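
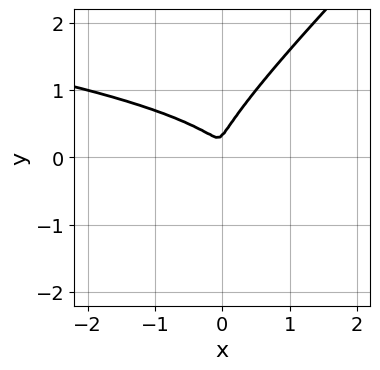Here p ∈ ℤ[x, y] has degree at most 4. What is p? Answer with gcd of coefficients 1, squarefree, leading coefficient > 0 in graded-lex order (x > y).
3*x*y^2 - 3*y^3 + 2*x^2 + y^2

First, the degree is 3 — no degree-2 curve has this shape.
Finally, matching integer coefficients to the picture gives p.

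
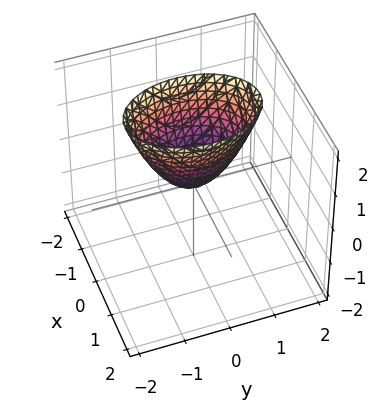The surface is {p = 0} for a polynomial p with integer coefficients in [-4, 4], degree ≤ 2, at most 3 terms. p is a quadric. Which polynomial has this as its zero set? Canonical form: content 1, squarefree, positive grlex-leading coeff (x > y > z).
1. The degree is 2 — a single bowl opening along one axis; a quadric.
2. Symmetries: the y ↦ −y reflection is a symmetry, so y appears only in even powers; the x ↦ −x reflection is a symmetry, so x appears only in even powers.
3. Checking where it meets the axes: one y-axis crossing is at y = 0; it meets the x-axis at x = 0 (among the integer gridlines).
4. Together with the visible shape, these determine p as stated.

2*x^2 + y^2 - z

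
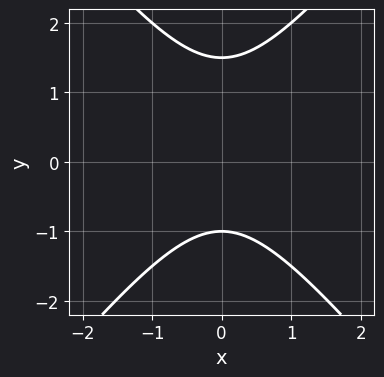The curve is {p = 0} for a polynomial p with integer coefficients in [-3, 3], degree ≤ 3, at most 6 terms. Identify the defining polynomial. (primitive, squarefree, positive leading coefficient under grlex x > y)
3*x^2 - 2*y^2 + y + 3

Degree: no degree-1 curve has this shape, so deg p = 2.
Symmetries: mirror symmetry x ↦ −x ⇒ only even powers of x.
From the visible intercepts: the curve avoids every integer x-axis point in the box; it crosses the y-axis at the gridline y = -1.
Assembling these constraints gives the stated polynomial.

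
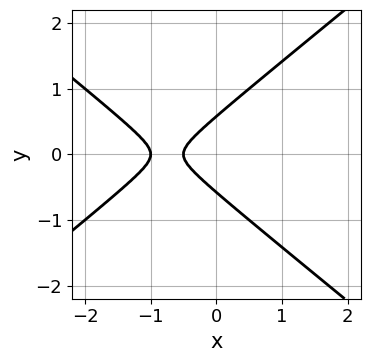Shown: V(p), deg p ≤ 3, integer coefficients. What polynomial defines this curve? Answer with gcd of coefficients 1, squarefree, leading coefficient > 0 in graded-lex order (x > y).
The degree is 2 — a generic line meets the curve in up to 2 points.
Symmetries: the y ↦ −y reflection is a symmetry, so y appears only in even powers.
From the axis intercepts and sections: it meets the x-axis at x = -1 (among the integer gridlines).
The integer polynomial consistent with all of this is the stated p.

2*x^2 - 3*y^2 + 3*x + 1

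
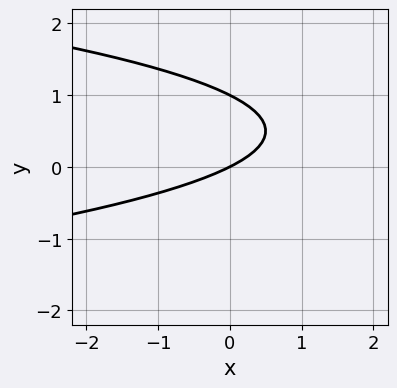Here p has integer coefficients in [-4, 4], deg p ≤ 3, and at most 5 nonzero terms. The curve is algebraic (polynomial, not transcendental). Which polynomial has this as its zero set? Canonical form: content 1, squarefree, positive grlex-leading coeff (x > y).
First, degree: no degree-1 curve has this shape, so deg p = 2.
Then, against the integer gridlines: among the integer gridlines, it crosses the y-axis at y ∈ {0, 1}; it crosses the x-axis at the gridline x = 0.
Finally, these observations pin down the coefficients.

2*y^2 + x - 2*y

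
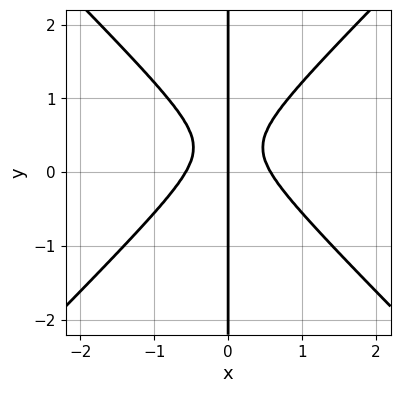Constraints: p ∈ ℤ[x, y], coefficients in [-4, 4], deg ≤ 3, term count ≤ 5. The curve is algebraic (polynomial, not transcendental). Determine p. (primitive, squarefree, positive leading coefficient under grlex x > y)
1. The degree is 3 — no degree-2 curve has this shape.
2. Reading off the gridlines: one x-axis crossing is at x = 0; every point of the y-axis in the box is on the curve.
3. Assembling these constraints gives the stated polynomial.

3*x^3 - 3*x*y^2 + 2*x*y - x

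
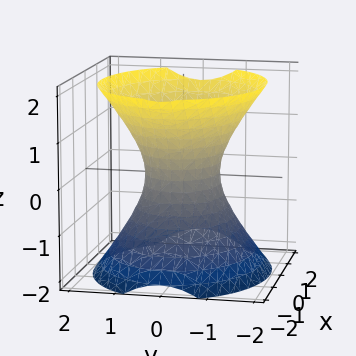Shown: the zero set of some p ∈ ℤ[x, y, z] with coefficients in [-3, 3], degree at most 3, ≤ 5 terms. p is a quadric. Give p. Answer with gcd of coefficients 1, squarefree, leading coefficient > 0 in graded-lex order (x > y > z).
2*x^2 + 3*y^2 - 2*z^2 - 2

First, deg p = 2. One connected sheet with a waist; a quadric.
Next, symmetries: it's symmetric under z → −z, forcing even powers of z; the y ↦ −y reflection is a symmetry, so y appears only in even powers; mirror symmetry x ↦ −x ⇒ only even powers of x.
Then, from the axis intercepts and sections: among the integer gridlines, it crosses the x-axis at x ∈ {-1, 1}; the surface avoids every integer z-axis point in the box.
Finally, solving for integer coefficients yields p as stated.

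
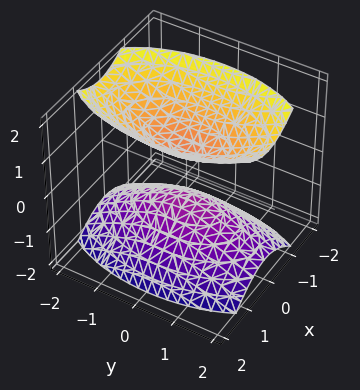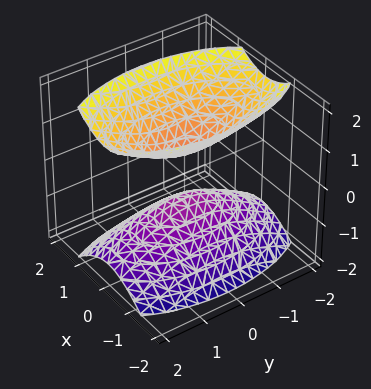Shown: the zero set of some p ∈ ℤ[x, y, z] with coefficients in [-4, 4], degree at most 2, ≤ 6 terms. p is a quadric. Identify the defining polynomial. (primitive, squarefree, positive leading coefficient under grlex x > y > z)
3*x^2 + y^2 - 2*z^2 + 1

1. The picture has 2 separate pieces. Treating them together as one polynomial.
2. deg p = 2. Two sheets facing apart; a quadric.
3. Symmetries: mirror symmetry y ↦ −y ⇒ only even powers of y; mirror symmetry z ↦ −z ⇒ only even powers of z; mirror symmetry x ↦ −x ⇒ only even powers of x.
4. Against the integer gridlines: the surface avoids every integer y-axis point in the box; it misses every integer gridline on the x-axis.
5. Solving for integer coefficients yields p as stated.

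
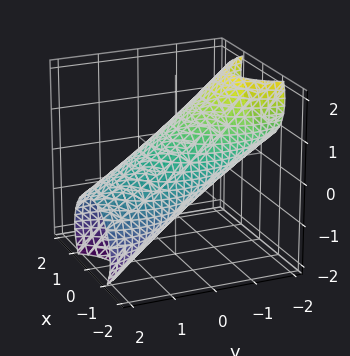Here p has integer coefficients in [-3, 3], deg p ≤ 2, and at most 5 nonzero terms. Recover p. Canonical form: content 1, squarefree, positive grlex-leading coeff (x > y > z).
1. deg p = 2. No degree-1 surface has this shape.
2. Against the integer gridlines: among the integer gridlines, it crosses the x-axis at x ∈ {-1, 1}; among the integer gridlines, it crosses the z-axis at z ∈ {-1, 1}.
3. Matching integer coefficients to the picture gives p.

2*x^2 + y^2 + 3*y*z + 2*z^2 - 2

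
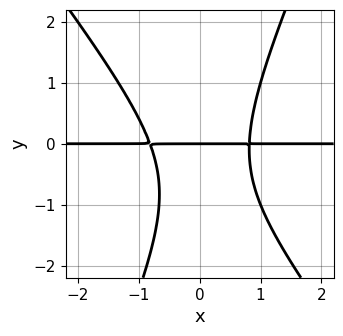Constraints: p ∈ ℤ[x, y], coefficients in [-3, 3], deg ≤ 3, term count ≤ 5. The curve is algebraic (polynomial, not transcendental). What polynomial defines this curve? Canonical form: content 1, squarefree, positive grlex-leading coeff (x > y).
3*x^2*y + x*y^2 - y^3 - y^2 - 2*y

The degree is 3 — a generic line meets the curve in up to 3 points.
Against the integer gridlines: the visible x-axis segment lies entirely on the curve; one y-axis crossing is at y = 0.
Putting this together gives p.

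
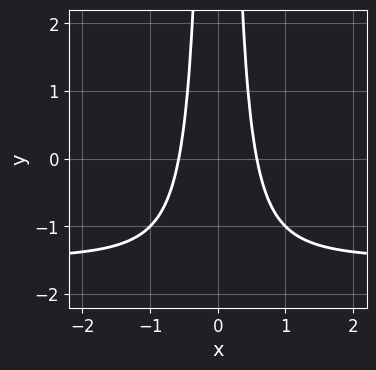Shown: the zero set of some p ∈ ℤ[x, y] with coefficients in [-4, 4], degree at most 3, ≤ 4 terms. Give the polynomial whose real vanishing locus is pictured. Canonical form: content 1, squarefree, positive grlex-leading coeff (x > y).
2*x^2*y + 3*x^2 - 1

The degree is 3 — no degree-2 curve has this shape.
Symmetries: the x ↦ −x reflection is a symmetry, so x appears only in even powers.
Against the integer gridlines: the curve avoids every integer y-axis point in the box.
These observations pin down the coefficients.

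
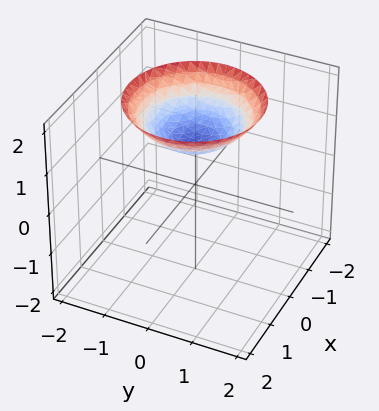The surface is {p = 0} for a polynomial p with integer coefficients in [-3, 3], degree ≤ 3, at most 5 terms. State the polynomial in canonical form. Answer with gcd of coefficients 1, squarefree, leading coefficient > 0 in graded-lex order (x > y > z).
x^2 + y^2 - 2*z + 2

First, degree: a generic line meets the surface in up to 2 points, so deg p = 2.
Next, symmetry: the surface is invariant under rotation about z: p = q(x² + y², z).
Next, observable constraints: no y-intercept at any integer in the box; one z-axis crossing is at z = 1.
Finally, the integer polynomial consistent with all of this is the stated p.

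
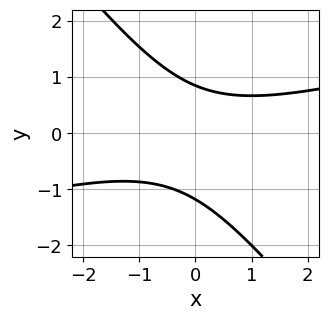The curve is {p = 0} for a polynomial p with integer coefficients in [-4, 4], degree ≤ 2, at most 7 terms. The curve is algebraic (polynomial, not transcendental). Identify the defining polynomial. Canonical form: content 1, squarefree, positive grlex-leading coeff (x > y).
First, degree: no degree-1 curve has this shape, so deg p = 2.
Then, from the axis intercepts and sections: no x-intercept at any integer in the box.
Finally, the integer polynomial consistent with all of this is the stated p.

x^2 - 3*x*y - 3*y^2 - y + 3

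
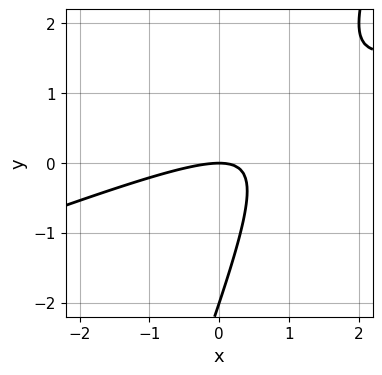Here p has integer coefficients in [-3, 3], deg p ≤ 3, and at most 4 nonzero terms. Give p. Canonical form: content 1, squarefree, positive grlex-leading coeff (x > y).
(a) The degree is 2 — a generic line meets the curve in up to 2 points.
(b) Reading off the gridlines: among the integer gridlines, it crosses the y-axis at y ∈ {-2, 0}; one x-axis crossing is at x = 0.
(c) Assembling these constraints gives the stated polynomial.

x^2 - 3*x*y + y^2 + 2*y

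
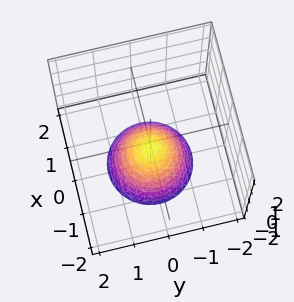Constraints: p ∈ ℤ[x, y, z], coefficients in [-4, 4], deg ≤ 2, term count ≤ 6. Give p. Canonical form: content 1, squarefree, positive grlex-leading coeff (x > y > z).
3*x^2 + 3*y^2 + 3*z + 2

1. Degree: the shape is more complex than any degree-1 surface, so deg p = 2.
2. Symmetry: every cross-section ⟂ z is a circle, so x, y appear only via x² + y².
3. From the axis intercepts and sections: a circular section at z = -2 has radius between 1 and 2; no y-intercept at any integer in the box; no x-intercept at any integer in the box.
4. Together with the visible shape, these determine p as stated.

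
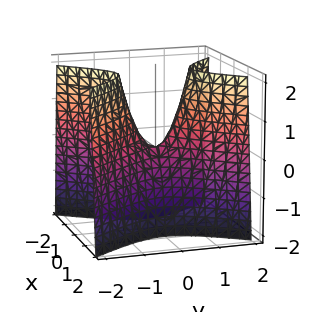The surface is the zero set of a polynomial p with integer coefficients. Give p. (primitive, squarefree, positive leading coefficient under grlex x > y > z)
3*x^2 - 2*y^2 + z

Degree: a saddle surface; a quadric, so deg p = 2.
Symmetries: it's symmetric under y → −y, forcing even powers of y; the x ↦ −x reflection is a symmetry, so x appears only in even powers.
From the visible intercepts: it crosses the y-axis at the gridline y = 0; it meets the x-axis at x = 0 (among the integer gridlines); one z-axis crossing is at z = 0.
The integer polynomial consistent with all of this is the stated p.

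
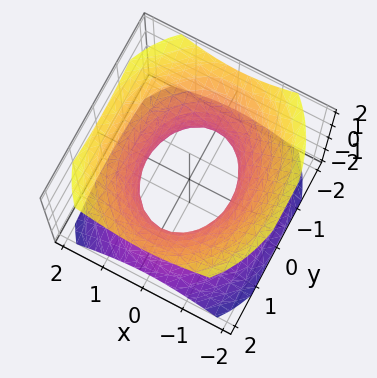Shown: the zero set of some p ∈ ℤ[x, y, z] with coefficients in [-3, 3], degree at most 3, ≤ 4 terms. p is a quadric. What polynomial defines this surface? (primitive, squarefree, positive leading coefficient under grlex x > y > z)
3*x^2 + 2*y^2 - 3*z^2 - 3

First, degree: one connected sheet with a waist; a quadric, so deg p = 2.
Then, symmetries: mirror symmetry z ↦ −z ⇒ only even powers of z; it's symmetric under x → −x, forcing even powers of x; it's symmetric under y → −y, forcing even powers of y.
Next, observable constraints: among the integer gridlines, it crosses the x-axis at x ∈ {-1, 1}; the surface avoids every integer z-axis point in the box.
Finally, assembling these constraints gives the stated polynomial.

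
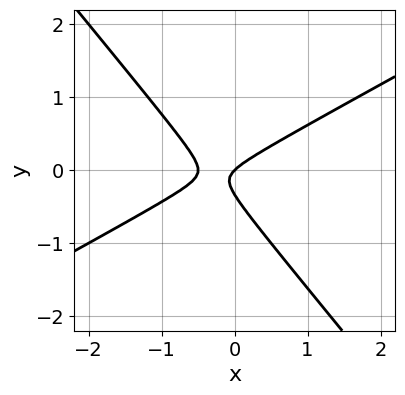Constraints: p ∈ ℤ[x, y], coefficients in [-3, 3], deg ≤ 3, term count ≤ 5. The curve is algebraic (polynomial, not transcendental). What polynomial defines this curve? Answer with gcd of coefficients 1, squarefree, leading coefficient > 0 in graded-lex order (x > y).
2*x^2 - 2*x*y - 3*y^2 + x - y

(a) The degree is 2 — no degree-1 curve has this shape.
(b) Observable constraints: it crosses the y-axis at the gridline y = 0; it crosses the x-axis at the gridline x = 0.
(c) Together with the visible shape, these determine p as stated.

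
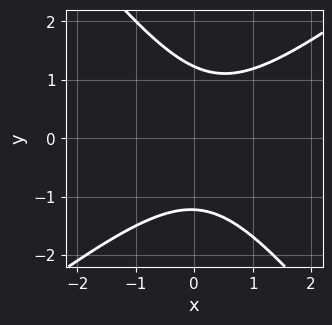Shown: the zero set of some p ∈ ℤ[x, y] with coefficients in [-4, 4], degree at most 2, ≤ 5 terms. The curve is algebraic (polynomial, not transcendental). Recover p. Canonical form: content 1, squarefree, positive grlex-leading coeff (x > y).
2*x^2 - x*y - 2*y^2 - x + 3

First, degree: the shape is more complex than any degree-1 curve, so deg p = 2.
Next, from the axis intercepts and sections: the curve avoids every integer x-axis point in the box.
Finally, matching integer coefficients to the picture gives p.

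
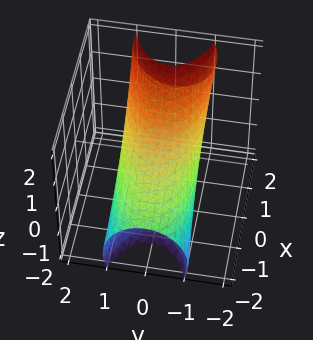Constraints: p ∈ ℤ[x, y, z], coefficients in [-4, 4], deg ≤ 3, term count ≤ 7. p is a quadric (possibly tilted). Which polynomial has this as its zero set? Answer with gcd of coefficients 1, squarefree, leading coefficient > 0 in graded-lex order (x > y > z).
x^2 - 3*x*z + 3*y^2 + 2*z^2 - 3

(a) Degree: the shape is more complex than any degree-1 surface, so deg p = 2.
(b) Against the integer gridlines: among the integer gridlines, it crosses the y-axis at y ∈ {-1, 1}.
(c) Putting this together gives p.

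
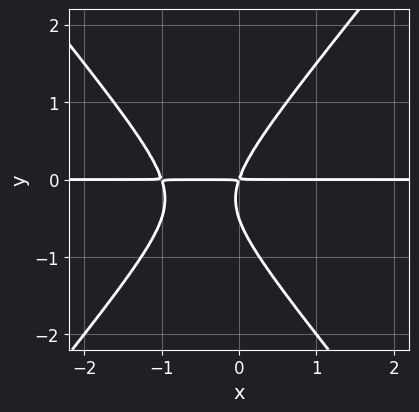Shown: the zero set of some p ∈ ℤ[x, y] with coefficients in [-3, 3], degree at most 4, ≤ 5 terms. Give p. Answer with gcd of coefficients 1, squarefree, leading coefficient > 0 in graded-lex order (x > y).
The degree is 3 — a generic line meets the curve in up to 3 points.
Observable constraints: the visible x-axis segment lies entirely on the curve.
Putting this together gives p.

3*x^2*y - 2*y^3 + 3*x*y - y^2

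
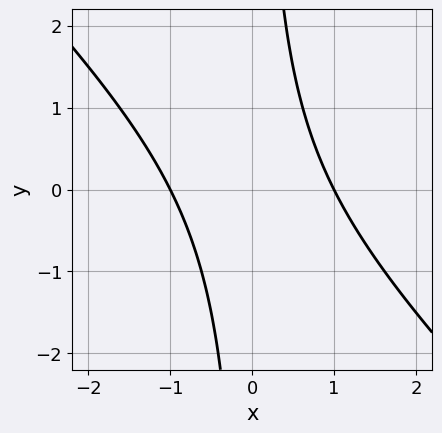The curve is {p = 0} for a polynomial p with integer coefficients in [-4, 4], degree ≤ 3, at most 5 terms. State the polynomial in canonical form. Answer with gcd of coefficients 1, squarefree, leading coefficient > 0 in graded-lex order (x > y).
First, degree: the shape is more complex than any degree-1 curve, so deg p = 2.
Then, observable constraints: the x-axis gridline crossings are at x ∈ {-1, 1}; the curve avoids every integer y-axis point in the box.
Finally, assembling these constraints gives the stated polynomial.

x^2 + x*y - 1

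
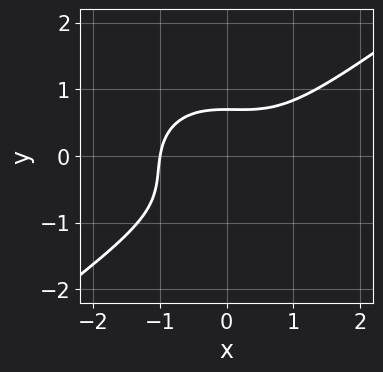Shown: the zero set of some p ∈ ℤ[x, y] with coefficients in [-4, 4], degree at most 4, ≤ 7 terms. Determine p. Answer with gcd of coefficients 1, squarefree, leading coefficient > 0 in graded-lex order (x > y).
First, the degree is 3 — a generic line meets the curve in up to 3 points.
Then, from the visible intercepts: it crosses the x-axis at the gridline x = -1.
Finally, assembling these constraints gives the stated polynomial.

2*x^3 - x^2*y - 3*y^3 - 2*y^2 + 2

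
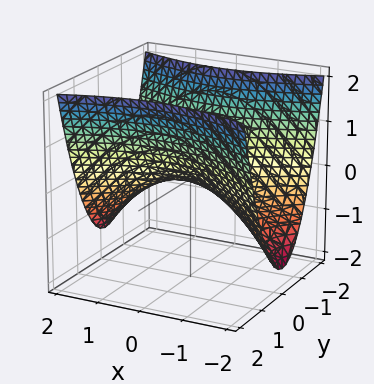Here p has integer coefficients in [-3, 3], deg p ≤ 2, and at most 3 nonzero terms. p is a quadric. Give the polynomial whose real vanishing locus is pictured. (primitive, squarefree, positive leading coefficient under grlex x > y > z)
x^2 - 3*y^2 + 3*z

(a) deg p = 2.
(b) Symmetries: it's symmetric under y → −y, forcing even powers of y; the x ↦ −x reflection is a symmetry, so x appears only in even powers.
(c) Observable constraints: it crosses the y-axis at the gridline y = 0; it meets the x-axis at x = 0 (among the integer gridlines); one z-axis crossing is at z = 0.
(d) The integer polynomial consistent with all of this is the stated p.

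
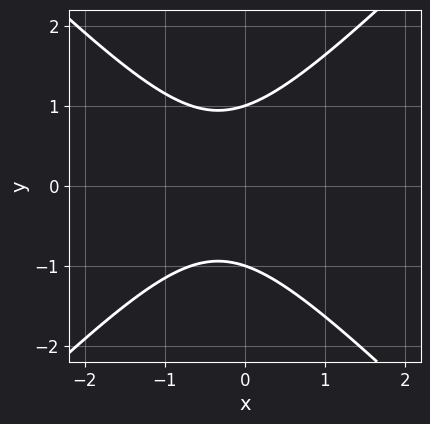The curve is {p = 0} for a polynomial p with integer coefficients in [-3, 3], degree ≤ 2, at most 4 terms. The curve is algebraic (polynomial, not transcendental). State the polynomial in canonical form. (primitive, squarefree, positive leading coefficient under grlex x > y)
The degree is 2 — a generic line meets the curve in up to 2 points.
Symmetries: it's symmetric under y → −y, forcing even powers of y.
From the visible intercepts: the y-axis gridline crossings are at y ∈ {-1, 1}; the curve avoids every integer x-axis point in the box.
Fitting integer coefficients to these (and the overall shape) gives p.

3*x^2 - 3*y^2 + 2*x + 3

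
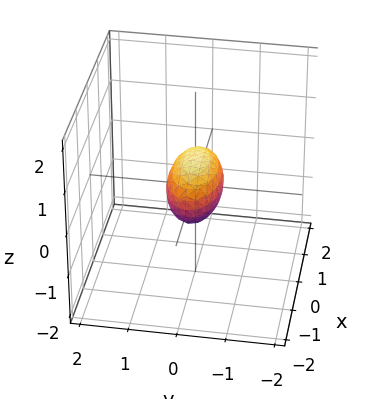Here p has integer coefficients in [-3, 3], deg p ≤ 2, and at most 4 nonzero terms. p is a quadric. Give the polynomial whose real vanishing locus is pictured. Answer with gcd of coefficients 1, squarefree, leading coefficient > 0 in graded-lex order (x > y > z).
x^2 + 3*y^2 + 2*z^2 - 1

First, the degree is 2 — bounded and convex; a quadric.
Next, symmetries: the x ↦ −x reflection is a symmetry, so x appears only in even powers; mirror symmetry z ↦ −z ⇒ only even powers of z; the y ↦ −y reflection is a symmetry, so y appears only in even powers.
Next, reading off the gridlines: the x-axis gridline crossings are at x ∈ {-1, 1}.
Finally, solving for integer coefficients yields p as stated.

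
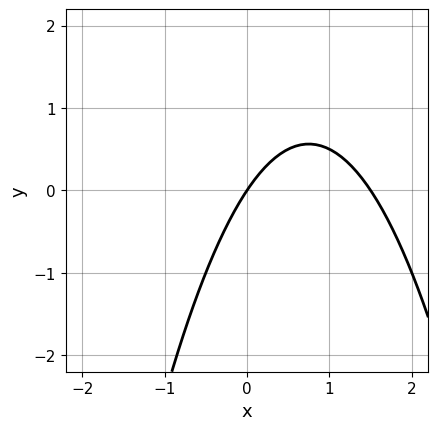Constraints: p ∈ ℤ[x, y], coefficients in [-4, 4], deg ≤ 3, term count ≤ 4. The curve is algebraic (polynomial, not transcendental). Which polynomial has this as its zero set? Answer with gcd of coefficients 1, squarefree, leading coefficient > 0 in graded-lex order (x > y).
1. The degree is 2 — no degree-1 curve has this shape.
2. Reading off the gridlines: it meets the y-axis at y = 0 (among the integer gridlines); one x-axis crossing is at x = 0.
3. Solving for integer coefficients yields p as stated.

2*x^2 - 3*x + 2*y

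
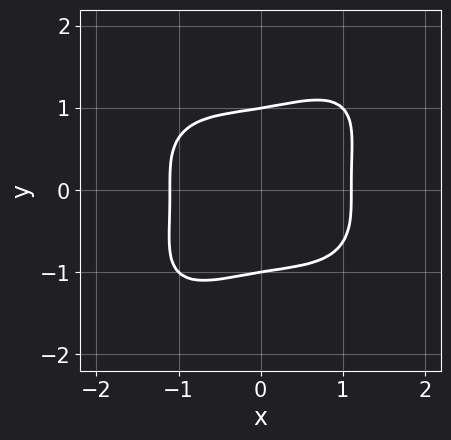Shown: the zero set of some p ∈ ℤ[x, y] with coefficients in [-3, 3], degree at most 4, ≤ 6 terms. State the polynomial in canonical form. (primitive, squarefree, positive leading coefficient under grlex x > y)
2*x^4 - 2*x*y^3 + 3*y^4 - 3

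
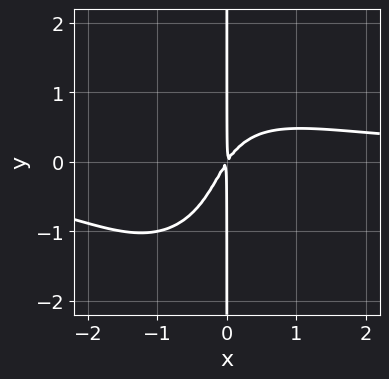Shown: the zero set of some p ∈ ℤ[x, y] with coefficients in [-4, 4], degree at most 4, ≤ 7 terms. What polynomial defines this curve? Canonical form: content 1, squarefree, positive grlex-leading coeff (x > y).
2*x^3*y + x*y^3 + 2*x^2*y - 3*x^2 + 2*x*y

First, degree: a generic line meets the curve in up to 4 points, so deg p = 4.
Next, checking where it meets the axes: every point of the y-axis in the box is on the curve.
Finally, matching integer coefficients to the picture gives p.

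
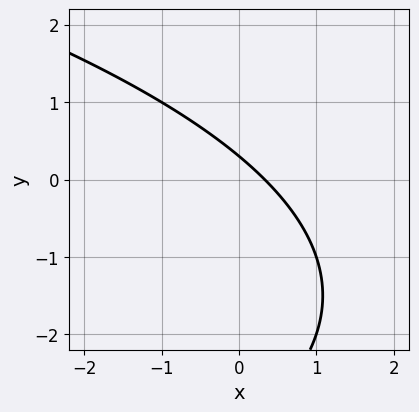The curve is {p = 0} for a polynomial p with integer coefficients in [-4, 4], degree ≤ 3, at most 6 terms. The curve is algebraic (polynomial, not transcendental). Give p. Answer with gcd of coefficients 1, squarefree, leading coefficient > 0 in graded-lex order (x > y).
First, the degree is 2 — a generic line meets the curve in up to 2 points.
Finally, putting this together gives p.

y^2 + 3*x + 3*y - 1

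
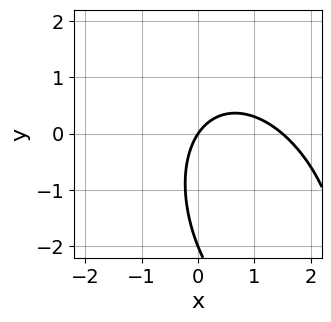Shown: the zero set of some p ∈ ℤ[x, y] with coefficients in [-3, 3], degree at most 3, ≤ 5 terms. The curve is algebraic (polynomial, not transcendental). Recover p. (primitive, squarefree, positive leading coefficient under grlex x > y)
1. Degree: the shape is more complex than any degree-1 curve, so deg p = 2.
2. From the visible intercepts: one x-axis crossing is at x = 0; the y-axis gridline crossings are at y ∈ {-2, 0}.
3. The integer polynomial consistent with all of this is the stated p.

2*x^2 + x*y + y^2 - 3*x + 2*y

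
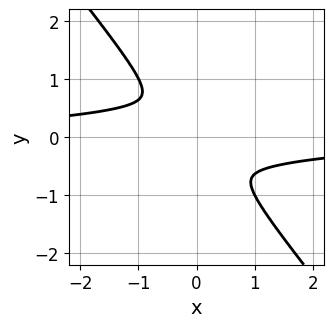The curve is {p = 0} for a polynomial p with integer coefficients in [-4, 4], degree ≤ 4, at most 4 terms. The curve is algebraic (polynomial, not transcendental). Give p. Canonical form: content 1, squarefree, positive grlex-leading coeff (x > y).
2*x^3*y - 3*x^2*y^2 + 3*y^4 + 2*x^2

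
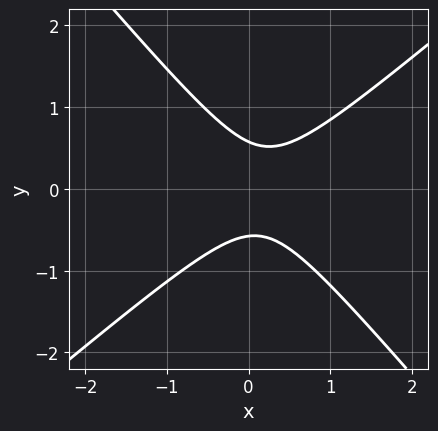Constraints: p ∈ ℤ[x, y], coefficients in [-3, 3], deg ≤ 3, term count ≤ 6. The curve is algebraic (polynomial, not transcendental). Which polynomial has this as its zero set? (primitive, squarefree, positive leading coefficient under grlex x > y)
1. deg p = 2.
2. Observable constraints: no x-intercept at any integer in the box.
3. Solving for integer coefficients yields p as stated.

3*x^2 - x*y - 3*y^2 - x + 1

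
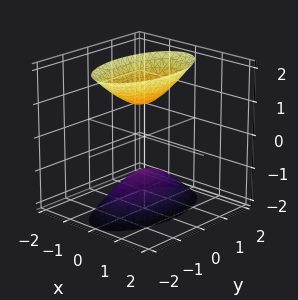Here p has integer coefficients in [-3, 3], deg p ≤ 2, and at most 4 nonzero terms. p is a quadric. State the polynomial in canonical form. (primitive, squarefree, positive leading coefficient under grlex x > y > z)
3*x^2 + y^2 - z^2 + 1

1. The picture has 2 separate pieces.
2. The degree is 2 — two separate bowl-shaped sheets opening away from each other; a quadric.
3. Symmetries: it's symmetric under z → −z, forcing even powers of z; mirror symmetry y ↦ −y ⇒ only even powers of y; the x ↦ −x reflection is a symmetry, so x appears only in even powers.
4. Observable constraints: it misses every integer gridline on the x-axis; the z-axis gridline crossings are at z ∈ {-1, 1}; no y-intercept at any integer in the box.
5. These observations pin down the coefficients.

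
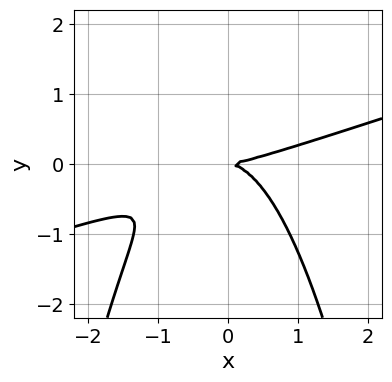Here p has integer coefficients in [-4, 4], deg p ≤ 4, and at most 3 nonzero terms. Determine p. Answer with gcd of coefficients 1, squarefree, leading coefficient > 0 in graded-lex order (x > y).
x^3 - 3*x^2*y - 3*y^2

1. deg p = 3. No degree-2 curve has this shape.
2. From the visible intercepts: it meets the x-axis at x = 0 (among the integer gridlines); it crosses the y-axis at the gridline y = 0.
3. Fitting integer coefficients to these (and the overall shape) gives p.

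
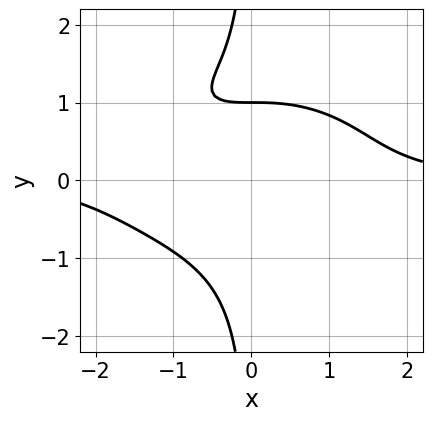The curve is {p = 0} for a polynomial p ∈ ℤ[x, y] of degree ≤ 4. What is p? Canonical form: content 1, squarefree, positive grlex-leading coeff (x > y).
First, deg p = 4.
Next, from the visible intercepts: it misses every integer gridline on the x-axis; one y-axis crossing is at y = 1.
Finally, together with the visible shape, these determine p as stated.

x^3*y + 3*x*y^3 - 3*x*y^2 + 3*y - 3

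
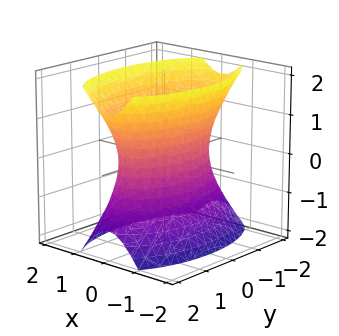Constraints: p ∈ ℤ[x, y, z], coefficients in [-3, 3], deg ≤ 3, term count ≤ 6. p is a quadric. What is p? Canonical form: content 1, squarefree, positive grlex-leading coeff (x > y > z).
(a) deg p = 2. One connected sheet with a waist; a quadric.
(b) Symmetries: it's symmetric under y → −y, forcing even powers of y; it's symmetric under z → −z, forcing even powers of z; mirror symmetry x ↦ −x ⇒ only even powers of x.
(c) Reading off the gridlines: no z-intercept at any integer in the box.
(d) Putting this together gives p.

3*x^2 + y^2 - z^2 - 2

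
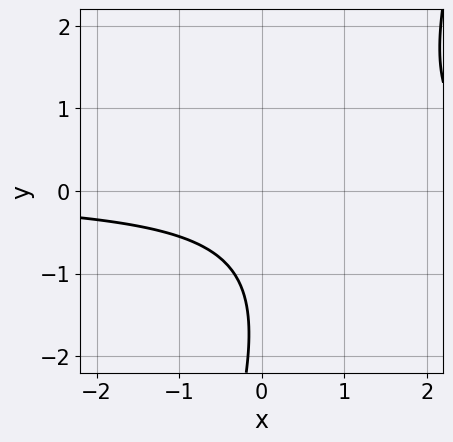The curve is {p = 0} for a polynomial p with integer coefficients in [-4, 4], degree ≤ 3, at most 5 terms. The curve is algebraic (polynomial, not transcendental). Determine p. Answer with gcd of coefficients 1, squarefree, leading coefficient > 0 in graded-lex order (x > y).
3*x*y - y^2 - 3*y - 3

(a) The degree is 2 — no degree-1 curve has this shape.
(b) From the axis intercepts and sections: no y-intercept at any integer in the box; the curve avoids every integer x-axis point in the box.
(c) Fitting integer coefficients to these (and the overall shape) gives p.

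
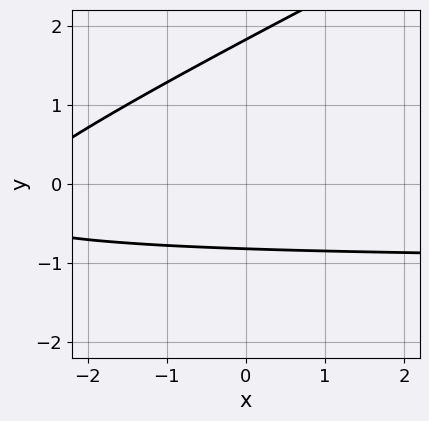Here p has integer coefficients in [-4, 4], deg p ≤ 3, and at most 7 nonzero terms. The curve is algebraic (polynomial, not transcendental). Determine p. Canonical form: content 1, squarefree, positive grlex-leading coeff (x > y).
x*y - 2*y^2 + x + 2*y + 3

1. deg p = 2.
2. From the axis intercepts and sections: the curve avoids every integer x-axis point in the box.
3. These observations pin down the coefficients.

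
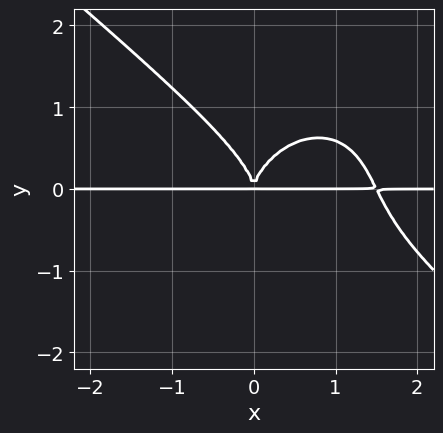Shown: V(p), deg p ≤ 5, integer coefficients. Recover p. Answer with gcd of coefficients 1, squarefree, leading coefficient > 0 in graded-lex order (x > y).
2*x^3*y + x^2*y^2 + 2*y^4 - 3*x^2*y

deg p = 4.
From the visible intercepts: every point of the x-axis in the box is on the curve.
Assembling these constraints gives the stated polynomial.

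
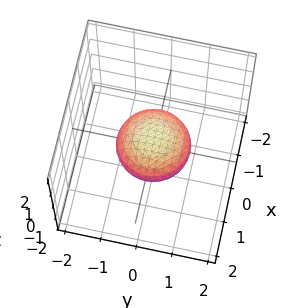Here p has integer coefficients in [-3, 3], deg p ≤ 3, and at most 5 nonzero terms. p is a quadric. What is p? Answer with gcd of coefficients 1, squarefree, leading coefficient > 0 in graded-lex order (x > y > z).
x^2 + y^2 + 2*z^2 - 1

First, the degree is 2 — a closed, bounded, convex surface; a quadric.
Then, symmetries: mirror symmetry z ↦ −z ⇒ only even powers of z; rotational symmetry about the z-axis ⇒ p depends on x, y only through x² + y².
Next, against the integer gridlines: among the integer gridlines, it crosses the x-axis at x ∈ {-1, 1}; among the integer gridlines, it crosses the y-axis at y ∈ {-1, 1}; a circular section at z = 0 has radius exactly 1.
Finally, putting this together gives p.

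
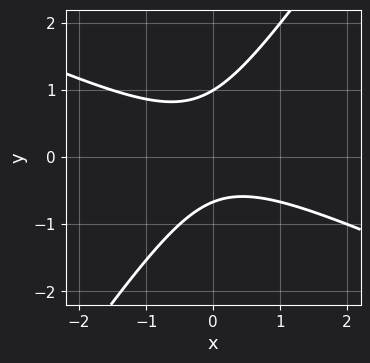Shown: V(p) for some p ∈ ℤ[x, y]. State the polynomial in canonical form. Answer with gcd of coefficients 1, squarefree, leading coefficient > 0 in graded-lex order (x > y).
1. deg p = 2. No degree-1 curve has this shape.
2. Observable constraints: it misses every integer gridline on the x-axis; one y-axis crossing is at y = 1.
3. These observations pin down the coefficients.

2*x^2 + 3*x*y - 3*y^2 + y + 2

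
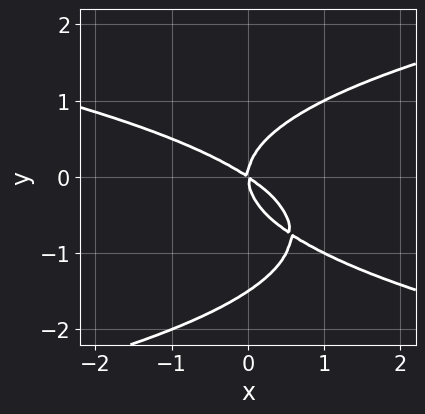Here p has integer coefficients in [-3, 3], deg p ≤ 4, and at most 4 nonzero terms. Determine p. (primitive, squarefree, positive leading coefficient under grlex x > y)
1. Degree: no degree-3 curve has this shape, so deg p = 4.
2. From the visible intercepts: it meets the x-axis at x = 0 (among the integer gridlines); it crosses the y-axis at the gridline y = 0.
3. These observations pin down the coefficients.

2*y^4 + 3*y^3 - 2*x^2 - 3*x*y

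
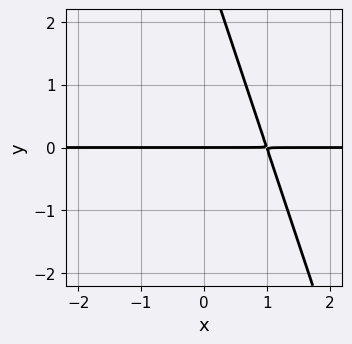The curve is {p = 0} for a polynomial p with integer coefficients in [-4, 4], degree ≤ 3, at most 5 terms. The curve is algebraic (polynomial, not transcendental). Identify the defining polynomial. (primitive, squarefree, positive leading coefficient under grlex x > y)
deg p = 2. A generic line meets the curve in up to 2 points.
Against the integer gridlines: one y-axis crossing is at y = 0; the visible x-axis segment lies entirely on the curve.
The integer polynomial consistent with all of this is the stated p.

3*x*y + y^2 - 3*y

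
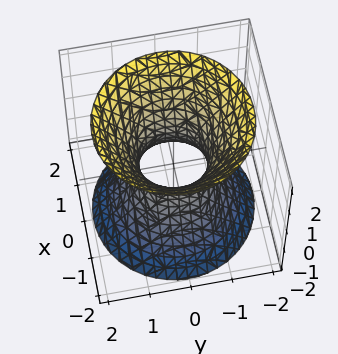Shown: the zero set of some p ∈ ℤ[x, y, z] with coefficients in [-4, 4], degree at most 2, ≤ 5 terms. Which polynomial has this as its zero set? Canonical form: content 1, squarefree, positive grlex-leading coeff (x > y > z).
(a) Degree: the shape is more complex than any degree-1 surface, so deg p = 2.
(b) Symmetries: the surface is invariant under rotation about z: p = q(x² + y², z).
(c) Against the integer gridlines: a circular section at z = -1 has radius between 1 and 2; the surface avoids every integer z-axis point in the box.
(d) Solving for integer coefficients yields p as stated.

3*x^2 + 3*y^2 - 2*z^2 - 2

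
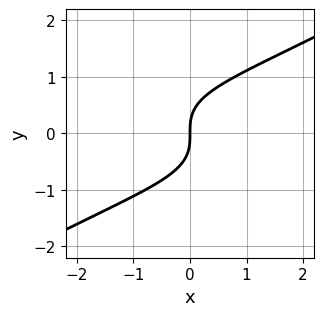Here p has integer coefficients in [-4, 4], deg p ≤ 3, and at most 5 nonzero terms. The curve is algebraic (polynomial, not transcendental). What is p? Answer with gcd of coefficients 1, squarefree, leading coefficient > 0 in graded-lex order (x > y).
First, the degree is 3 — the shape is more complex than any degree-2 curve.
Next, checking where it meets the axes: one x-axis crossing is at x = 0; it meets the y-axis at y = 0 (among the integer gridlines).
Finally, these observations pin down the coefficients.

x^2*y - 3*y^3 + 3*x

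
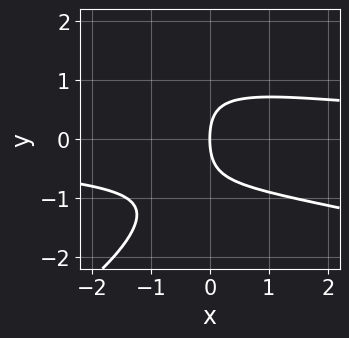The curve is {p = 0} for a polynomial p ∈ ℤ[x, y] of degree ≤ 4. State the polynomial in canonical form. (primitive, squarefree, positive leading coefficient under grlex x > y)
y^4 + x^2*y + 3*x*y^2 + y^2 - 3*x

First, the degree is 4 — a generic line meets the curve in up to 4 points.
Then, checking where it meets the axes: it meets the y-axis at y = 0 (among the integer gridlines); it crosses the x-axis at the gridline x = 0.
Finally, solving for integer coefficients yields p as stated.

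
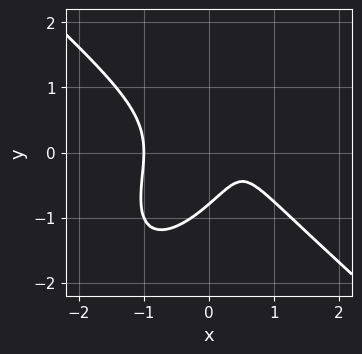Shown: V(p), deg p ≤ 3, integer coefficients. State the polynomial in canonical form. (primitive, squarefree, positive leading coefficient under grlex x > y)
First, the degree is 3 — a generic line meets the curve in up to 3 points.
Then, from the visible intercepts: one x-axis crossing is at x = -1.
Finally, assembling these constraints gives the stated polynomial.

3*x^3 - 2*x*y^2 + 2*y^3 - 2*x + 1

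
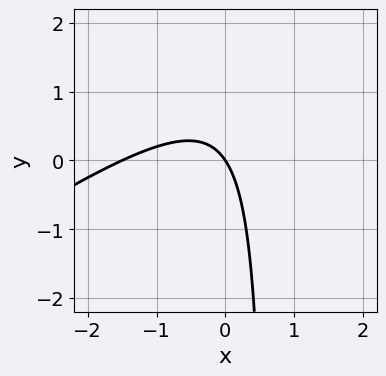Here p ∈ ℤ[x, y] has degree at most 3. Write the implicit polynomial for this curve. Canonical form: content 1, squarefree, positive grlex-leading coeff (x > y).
2*x^2 - 3*x*y + 3*x + 2*y

1. The degree is 2 — no degree-1 curve has this shape.
2. Reading off the gridlines: one y-axis crossing is at y = 0; it crosses the x-axis at the gridline x = 0.
3. Fitting integer coefficients to these (and the overall shape) gives p.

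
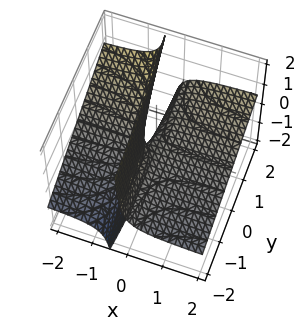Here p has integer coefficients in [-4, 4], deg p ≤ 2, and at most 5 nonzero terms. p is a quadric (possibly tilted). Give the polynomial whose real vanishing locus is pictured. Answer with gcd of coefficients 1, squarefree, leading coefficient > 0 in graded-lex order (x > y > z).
1. Degree: the shape is more complex than any degree-1 surface, so deg p = 2.
2. From the visible intercepts: it meets the z-axis at z = 0 (among the integer gridlines); every point of the x-axis in the box is on the surface.
3. Solving for integer coefficients yields p as stated.

x*y - 3*x*z - z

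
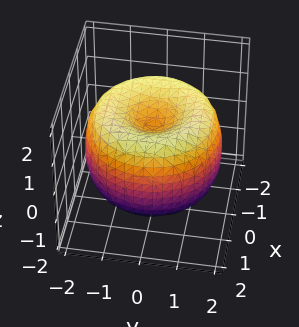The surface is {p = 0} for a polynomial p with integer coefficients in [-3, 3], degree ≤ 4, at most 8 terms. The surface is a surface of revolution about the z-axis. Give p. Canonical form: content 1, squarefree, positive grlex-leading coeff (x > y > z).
First, deg p = 4. A generic line meets the surface in up to 4 points.
Next, by symmetry, the surface is invariant under rotation about z: p = q(x² + y², z).
Next, observable constraints: a circular section at z = 1 has radius between 0 and 1.
Finally, fitting integer coefficients to these (and the overall shape) gives p.

x^4 + 2*x^2*y^2 + y^4 - 3*x^2 - 3*y^2 + 2*z^2 - 1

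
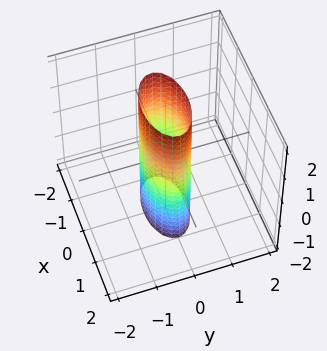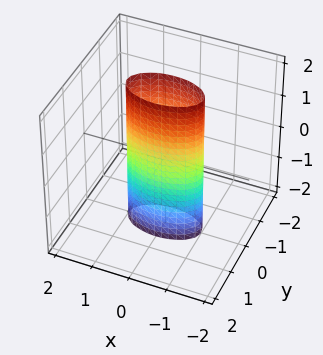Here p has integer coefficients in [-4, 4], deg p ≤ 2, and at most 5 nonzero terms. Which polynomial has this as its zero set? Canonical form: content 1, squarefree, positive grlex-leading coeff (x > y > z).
x^2 + 3*y^2 - 1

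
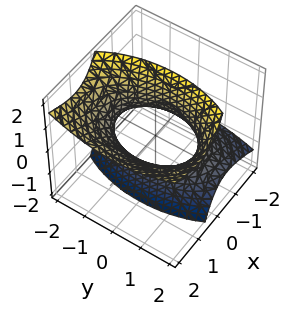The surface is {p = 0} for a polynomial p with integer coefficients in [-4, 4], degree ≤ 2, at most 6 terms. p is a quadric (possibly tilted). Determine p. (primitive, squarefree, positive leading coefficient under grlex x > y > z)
2*x^2 - 3*x*z + y^2 - z^2 - 2

First, degree: no degree-1 surface has this shape, so deg p = 2.
Then, checking where it meets the axes: the x-axis gridline crossings are at x ∈ {-1, 1}; it misses every integer gridline on the z-axis.
Finally, putting this together gives p.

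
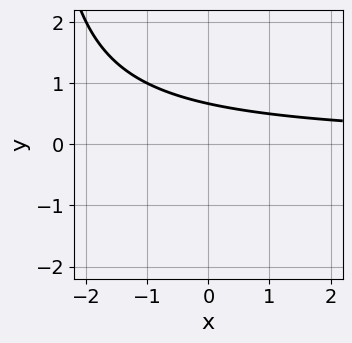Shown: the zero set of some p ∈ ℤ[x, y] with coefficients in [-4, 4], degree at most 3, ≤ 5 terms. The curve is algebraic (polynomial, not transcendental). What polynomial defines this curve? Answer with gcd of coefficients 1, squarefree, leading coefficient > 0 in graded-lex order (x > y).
x*y + 3*y - 2

1. Degree: a generic line meets the curve in up to 2 points, so deg p = 2.
2. From the visible intercepts: no x-intercept at any integer in the box.
3. Matching integer coefficients to the picture gives p.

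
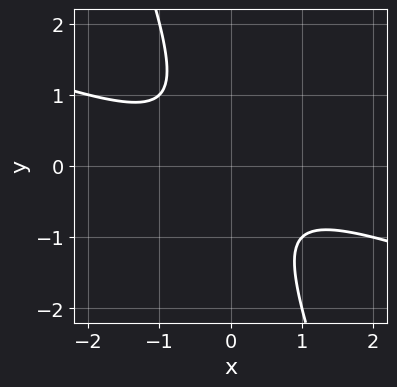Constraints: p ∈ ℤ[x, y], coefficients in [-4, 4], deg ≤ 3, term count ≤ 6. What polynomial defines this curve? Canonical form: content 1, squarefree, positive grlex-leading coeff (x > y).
(a) The degree is 2 — a generic line meets the curve in up to 2 points.
(b) From the axis intercepts and sections: it misses every integer gridline on the x-axis; no y-intercept at any integer in the box.
(c) The integer polynomial consistent with all of this is the stated p.

x^2 + 3*x*y + y^2 + 1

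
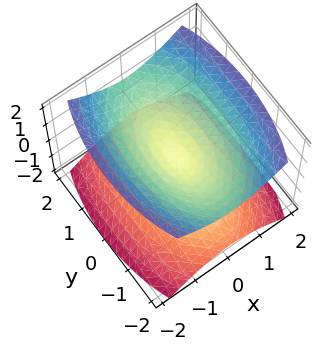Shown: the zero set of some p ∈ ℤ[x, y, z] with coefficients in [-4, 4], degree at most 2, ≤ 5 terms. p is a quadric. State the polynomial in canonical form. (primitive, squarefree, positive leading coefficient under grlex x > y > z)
3*x^2 + y^2 - 3*z^2

(a) I count 2 distinct pieces. Treating them together as one polynomial.
(b) deg p = 2. A double cone through the origin; a quadric.
(c) Symmetries: it's symmetric under y → −y, forcing even powers of y; it's symmetric under x → −x, forcing even powers of x; the z ↦ −z reflection is a symmetry, so z appears only in even powers.
(d) Against the integer gridlines: it crosses the y-axis at the gridline y = 0; one z-axis crossing is at z = 0.
(e) Matching integer coefficients to the picture gives p.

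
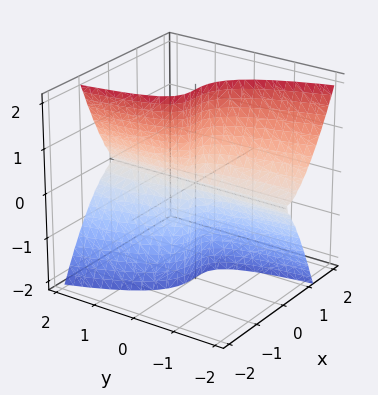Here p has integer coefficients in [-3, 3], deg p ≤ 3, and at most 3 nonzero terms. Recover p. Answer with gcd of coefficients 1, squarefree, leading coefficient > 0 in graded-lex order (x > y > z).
Degree: no degree-2 surface has this shape, so deg p = 3.
Checking where it meets the axes: one x-axis crossing is at x = 0; the visible y-axis segment lies entirely on the surface; the visible z-axis segment lies entirely on the surface.
The integer polynomial consistent with all of this is the stated p.

3*x^3 + x*y*z + y*z^2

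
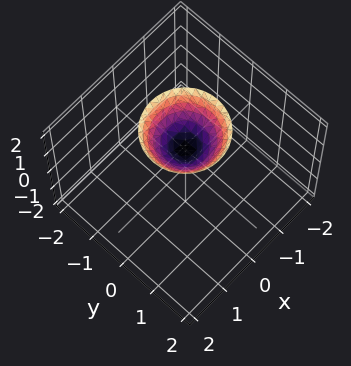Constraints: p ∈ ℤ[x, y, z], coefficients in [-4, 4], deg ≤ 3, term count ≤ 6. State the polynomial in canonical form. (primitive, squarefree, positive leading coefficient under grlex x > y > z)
First, degree: no degree-1 surface has this shape, so deg p = 2.
Then, symmetries: every cross-section ⟂ z is a circle, so x, y appear only via x² + y².
Then, observable constraints: a circular section at z = 2 has radius exactly 1; it misses every integer gridline on the y-axis.
Finally, solving for integer coefficients yields p as stated. Check: (0, 0, 1) on the z-axis lies on the surface, and p(0, 0, 1) = 0. ✓

x^2 + y^2 - z + 1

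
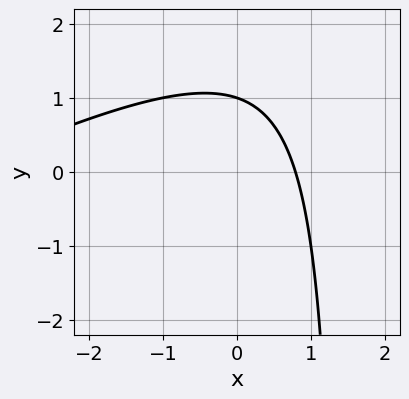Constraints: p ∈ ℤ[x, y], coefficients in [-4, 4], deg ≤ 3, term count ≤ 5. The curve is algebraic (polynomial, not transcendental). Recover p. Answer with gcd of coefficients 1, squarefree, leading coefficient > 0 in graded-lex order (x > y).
x^2 - 2*x*y + 3*x + 3*y - 3

Degree: a generic line meets the curve in up to 2 points, so deg p = 2.
Reading off the gridlines: one y-axis crossing is at y = 1.
These observations pin down the coefficients.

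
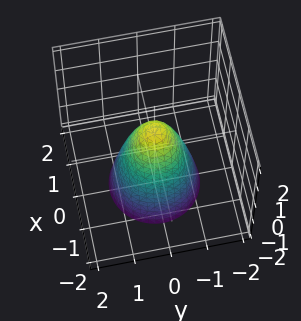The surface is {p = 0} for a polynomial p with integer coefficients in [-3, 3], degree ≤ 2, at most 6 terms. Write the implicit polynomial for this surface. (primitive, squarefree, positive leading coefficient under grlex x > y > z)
2*x^2 + 2*y^2 + z - 1

First, the degree is 2 — a generic line meets the surface in up to 2 points.
Then, symmetry: the surface is invariant under rotation about z: p = q(x² + y², z).
Next, checking where it meets the axes: a circular section at z = 0 has radius between 0 and 1; it crosses the z-axis at the gridline z = 1.
Finally, the integer polynomial consistent with all of this is the stated p.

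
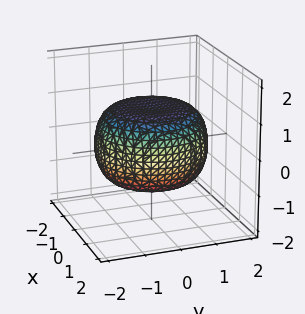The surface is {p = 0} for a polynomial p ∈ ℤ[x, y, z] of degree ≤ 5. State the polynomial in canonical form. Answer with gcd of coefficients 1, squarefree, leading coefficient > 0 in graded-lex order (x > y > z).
x^4 + 2*x^2*y^2 + y^4 - x^2 - y^2 + 3*z^2 - 3

The degree is 4 — the shape is more complex than any degree-3 surface.
Symmetry: the surface is invariant under rotation about z: p = q(x² + y², z).
Reading off the gridlines: among the integer gridlines, it crosses the z-axis at z ∈ {-1, 1}; a circular section at z = 0 has radius between 1 and 2.
The integer polynomial consistent with all of this is the stated p.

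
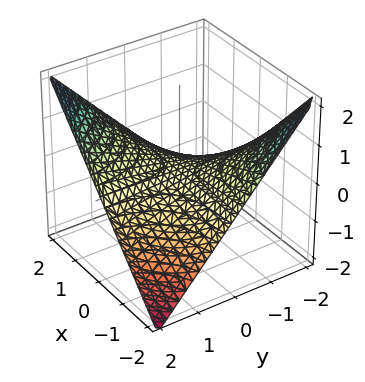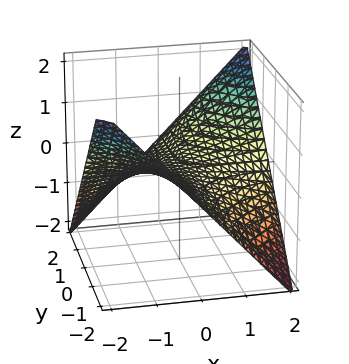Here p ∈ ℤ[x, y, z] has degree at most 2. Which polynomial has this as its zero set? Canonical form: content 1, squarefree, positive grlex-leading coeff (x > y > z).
x*y - 2*z

Degree: a saddle surface; a quadric, so deg p = 2.
Observable constraints: the visible y-axis segment lies entirely on the surface; every point of the x-axis in the box is on the surface; it crosses the z-axis at the gridline z = 0.
The integer polynomial consistent with all of this is the stated p.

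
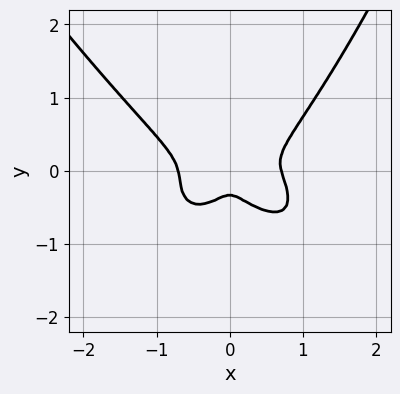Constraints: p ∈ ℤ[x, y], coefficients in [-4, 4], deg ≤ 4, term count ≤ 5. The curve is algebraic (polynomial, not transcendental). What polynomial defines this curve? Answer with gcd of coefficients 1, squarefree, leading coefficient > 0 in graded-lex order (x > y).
1. The degree is 4 — the shape is more complex than any degree-3 curve.
2. The integer polynomial consistent with all of this is the stated p.

2*x^4 + x^3*y - 3*y^3 - x^2 - y^2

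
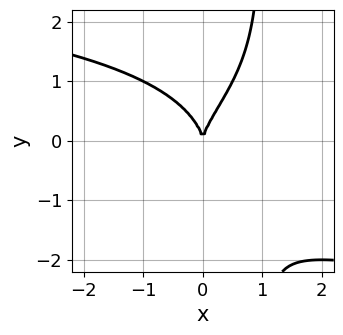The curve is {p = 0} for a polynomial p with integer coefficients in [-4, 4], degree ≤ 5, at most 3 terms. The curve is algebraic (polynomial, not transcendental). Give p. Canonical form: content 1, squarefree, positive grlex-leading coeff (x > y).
1. Degree: the shape is more complex than any degree-3 curve, so deg p = 4.
2. Observable constraints: it meets the y-axis at y = 0 (among the integer gridlines); one x-axis crossing is at x = 0.
3. The integer polynomial consistent with all of this is the stated p.

x*y^3 - y^3 + 2*x^2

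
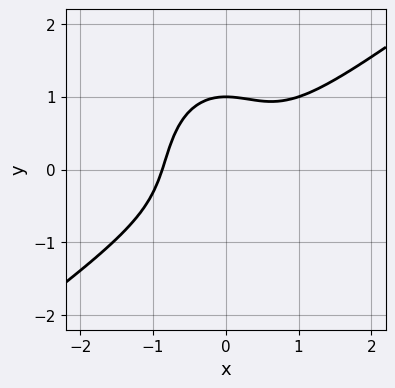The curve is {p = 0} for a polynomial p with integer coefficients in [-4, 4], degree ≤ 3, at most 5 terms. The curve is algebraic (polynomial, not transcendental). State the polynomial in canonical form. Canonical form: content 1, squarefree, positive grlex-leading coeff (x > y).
3*x^3 - 3*x^2*y - 2*y^3 + 2

(a) deg p = 3. A generic line meets the curve in up to 3 points.
(b) Against the integer gridlines: one y-axis crossing is at y = 1.
(c) Solving for integer coefficients yields p as stated.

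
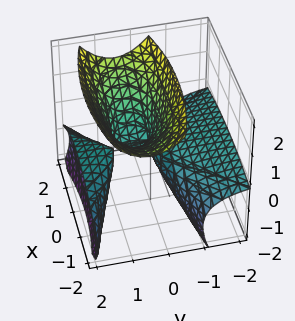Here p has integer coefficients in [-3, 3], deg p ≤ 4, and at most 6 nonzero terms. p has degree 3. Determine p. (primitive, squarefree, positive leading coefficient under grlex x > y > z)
3*y^2*z - z^3 + x^2 - 3*y*z

First, the picture has 3 separate pieces. They look like related sheets of one shape, so recover p as a whole.
Next, the degree is 3 — no degree-2 surface has this shape.
Then, observable constraints: it crosses the x-axis at the gridline x = 0; the visible y-axis segment lies entirely on the surface; it crosses the z-axis at the gridline z = 0.
Finally, fitting integer coefficients to these (and the overall shape) gives p.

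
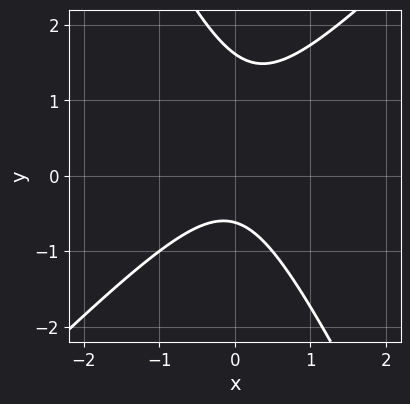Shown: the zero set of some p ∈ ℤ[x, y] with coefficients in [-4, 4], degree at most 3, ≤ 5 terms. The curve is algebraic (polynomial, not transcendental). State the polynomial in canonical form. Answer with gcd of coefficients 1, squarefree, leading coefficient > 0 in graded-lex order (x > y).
2*x^2 - x*y - y^2 + y + 1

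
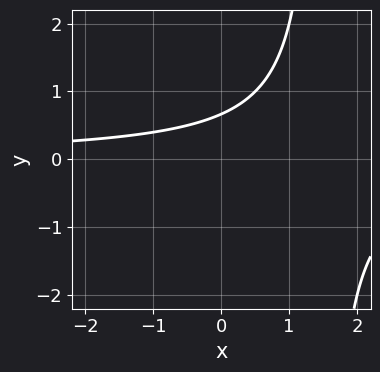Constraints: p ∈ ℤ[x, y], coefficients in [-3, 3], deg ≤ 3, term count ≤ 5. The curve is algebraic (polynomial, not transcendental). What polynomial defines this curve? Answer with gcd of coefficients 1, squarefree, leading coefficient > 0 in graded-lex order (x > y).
2*x*y - 3*y + 2

1. The degree is 2 — the shape is more complex than any degree-1 curve.
2. Against the integer gridlines: the curve avoids every integer x-axis point in the box.
3. Putting this together gives p.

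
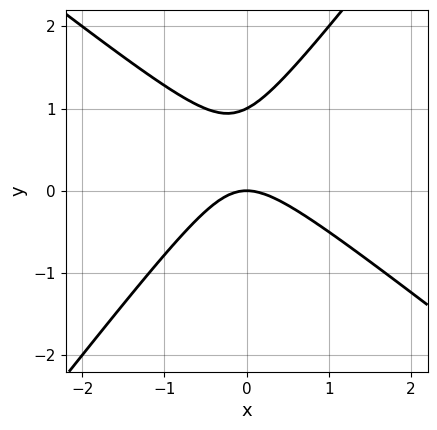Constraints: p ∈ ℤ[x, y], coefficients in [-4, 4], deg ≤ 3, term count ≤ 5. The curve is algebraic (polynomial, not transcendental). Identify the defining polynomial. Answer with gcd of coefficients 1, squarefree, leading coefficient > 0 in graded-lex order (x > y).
The degree is 2 — the shape is more complex than any degree-1 curve.
Reading off the gridlines: it meets the x-axis at x = 0 (among the integer gridlines); the y-axis gridline crossings are at y ∈ {0, 1}.
Solving for integer coefficients yields p as stated.

2*x^2 + x*y - 2*y^2 + 2*y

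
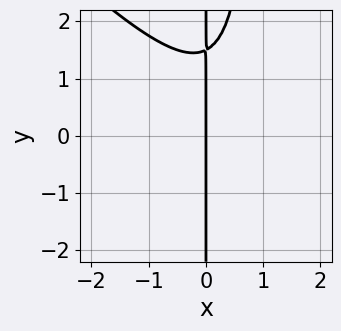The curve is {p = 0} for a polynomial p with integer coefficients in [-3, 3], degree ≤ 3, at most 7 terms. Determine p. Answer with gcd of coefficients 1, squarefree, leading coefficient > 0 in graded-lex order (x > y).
2*x^3 + 2*x^2*y - 2*x^2 - 2*x*y + 3*x

1. Degree: the shape is more complex than any degree-2 curve, so deg p = 3.
2. From the visible intercepts: the visible y-axis segment lies entirely on the curve; it meets the x-axis at x = 0 (among the integer gridlines).
3. These observations pin down the coefficients.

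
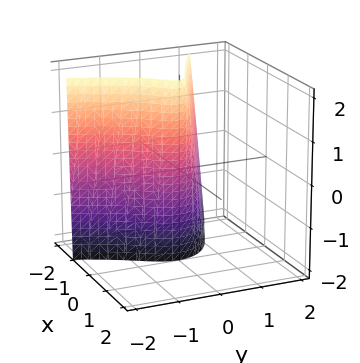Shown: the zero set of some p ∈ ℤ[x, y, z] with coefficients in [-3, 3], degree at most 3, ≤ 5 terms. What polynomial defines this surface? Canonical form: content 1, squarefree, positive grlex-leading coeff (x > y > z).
2*x^3 + 3*x^2*y - x*z + 3*y^2 + 3*x

First, degree: no degree-2 surface has this shape, so deg p = 3.
Then, checking where it meets the axes: every point of the z-axis in the box is on the surface; it crosses the y-axis at the gridline y = 0; it crosses the x-axis at the gridline x = 0.
Finally, fitting integer coefficients to these (and the overall shape) gives p.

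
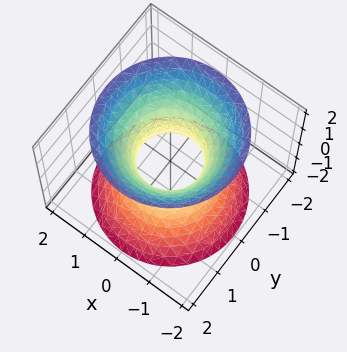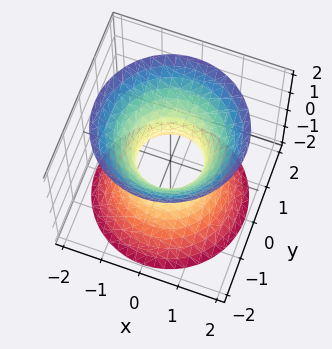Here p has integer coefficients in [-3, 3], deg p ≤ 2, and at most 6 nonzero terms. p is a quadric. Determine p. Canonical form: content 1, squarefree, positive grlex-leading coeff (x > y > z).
1. deg p = 2.
2. Symmetries: it's symmetric under z → −z, forcing even powers of z; the z-axis is an axis of rotation, so x and y enter only as x² + y².
3. Reading off the gridlines: no z-intercept at any integer in the box; a circular section at z = 2 has radius between 1 and 2.
4. Assembling these constraints gives the stated polynomial.

3*x^2 + 3*y^2 - 2*z^2 - 2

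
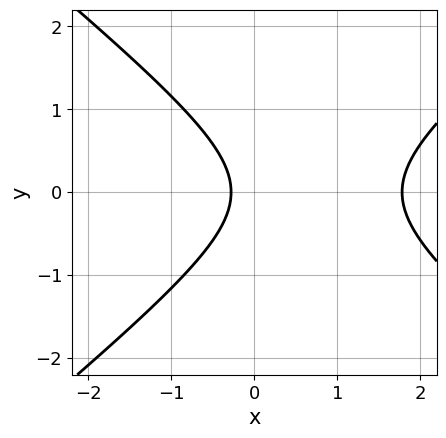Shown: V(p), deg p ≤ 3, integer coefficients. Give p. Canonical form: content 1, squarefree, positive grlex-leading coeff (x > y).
Degree: no degree-1 curve has this shape, so deg p = 2.
Symmetries: it's symmetric under y → −y, forcing even powers of y.
Checking where it meets the axes: the curve avoids every integer y-axis point in the box.
These observations pin down the coefficients.

2*x^2 - 3*y^2 - 3*x - 1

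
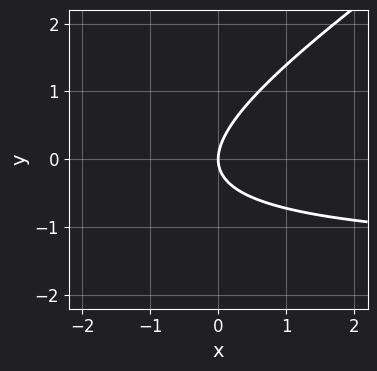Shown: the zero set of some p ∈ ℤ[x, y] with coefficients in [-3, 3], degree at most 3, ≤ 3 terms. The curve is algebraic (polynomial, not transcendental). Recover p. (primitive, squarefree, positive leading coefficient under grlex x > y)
First, deg p = 2.
Then, from the axis intercepts and sections: it crosses the x-axis at the gridline x = 0; it meets the y-axis at y = 0 (among the integer gridlines).
Finally, fitting integer coefficients to these (and the overall shape) gives p.

2*x*y - 3*y^2 + 3*x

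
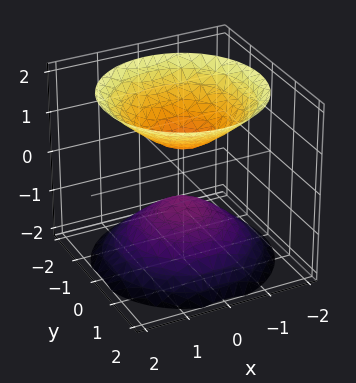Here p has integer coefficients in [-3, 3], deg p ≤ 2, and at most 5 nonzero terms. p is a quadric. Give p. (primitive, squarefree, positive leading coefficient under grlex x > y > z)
2*x^2 + 2*y^2 - 2*z^2 + 1

(a) I count 2 distinct pieces. Treating them together as one polynomial.
(b) The degree is 2 — two sheets facing apart; a quadric.
(c) Symmetries: the z-axis is an axis of rotation, so x and y enter only as x² + y²; mirror symmetry z ↦ −z ⇒ only even powers of z.
(d) Reading off the gridlines: no x-intercept at any integer in the box; a circular section at z = -1 has radius between 0 and 1; no y-intercept at any integer in the box.
(e) Assembling these constraints gives the stated polynomial.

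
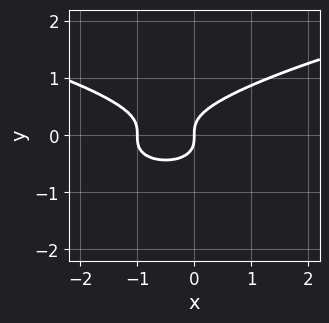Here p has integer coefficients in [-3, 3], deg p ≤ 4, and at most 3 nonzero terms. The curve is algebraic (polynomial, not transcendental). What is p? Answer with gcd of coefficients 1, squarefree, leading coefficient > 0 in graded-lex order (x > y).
3*y^3 - x^2 - x

First, the degree is 3 — the shape is more complex than any degree-2 curve.
Next, from the visible intercepts: the x-axis gridline crossings are at x ∈ {-1, 0}; it meets the y-axis at y = 0 (among the integer gridlines).
Finally, matching integer coefficients to the picture gives p.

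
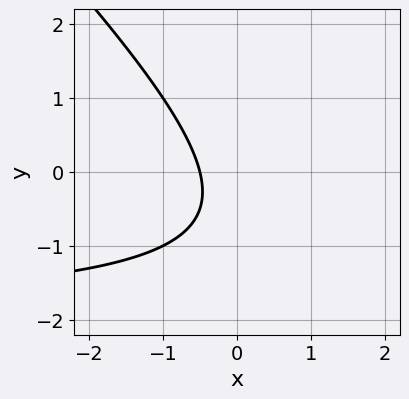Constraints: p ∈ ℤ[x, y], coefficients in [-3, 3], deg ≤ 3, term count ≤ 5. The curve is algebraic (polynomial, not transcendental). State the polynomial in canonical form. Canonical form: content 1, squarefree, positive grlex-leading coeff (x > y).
x*y + y^2 + 2*x + y + 1

1. The degree is 2 — the shape is more complex than any degree-1 curve.
2. Reading off the gridlines: the curve avoids every integer y-axis point in the box.
3. Solving for integer coefficients yields p as stated.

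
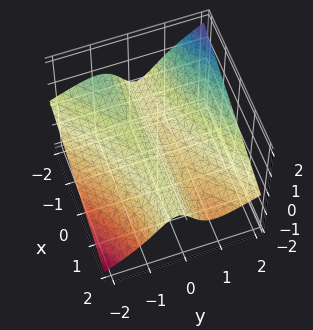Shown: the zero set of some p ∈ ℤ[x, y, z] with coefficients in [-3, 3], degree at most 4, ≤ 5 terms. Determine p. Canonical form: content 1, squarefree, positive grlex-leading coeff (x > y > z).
x*y^2 - y^3 + 2*y^2*z + y + z

1. deg p = 3.
2. From the visible intercepts: the visible x-axis segment lies entirely on the surface; among the integer gridlines, it crosses the y-axis at y ∈ {-1, 0, 1}.
3. The integer polynomial consistent with all of this is the stated p.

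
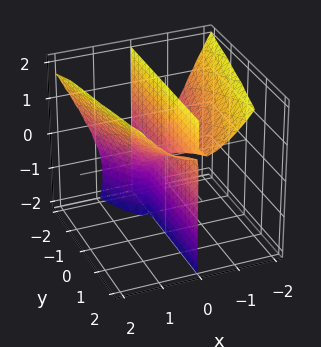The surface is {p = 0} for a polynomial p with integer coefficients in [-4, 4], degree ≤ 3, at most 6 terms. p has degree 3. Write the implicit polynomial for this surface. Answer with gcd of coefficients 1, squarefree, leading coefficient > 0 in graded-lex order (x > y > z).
3*x^3 - x*z^2 + 2*x*y - 3*x*z

First, the picture has 2 separate pieces. Treating them together as one polynomial.
Next, degree: a generic line meets the surface in up to 3 points, so deg p = 3.
Then, from the axis intercepts and sections: it meets the x-axis at x = 0 (among the integer gridlines); the visible z-axis segment lies entirely on the surface; every point of the y-axis in the box is on the surface.
Finally, the integer polynomial consistent with all of this is the stated p.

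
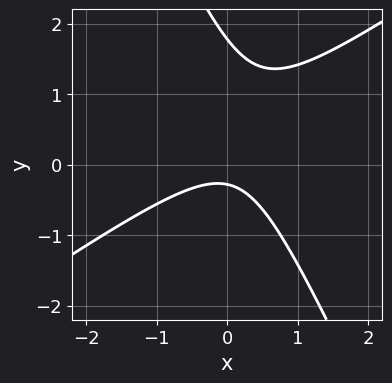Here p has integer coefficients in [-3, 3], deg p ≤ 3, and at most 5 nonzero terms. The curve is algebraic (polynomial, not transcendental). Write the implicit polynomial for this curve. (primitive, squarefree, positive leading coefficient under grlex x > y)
1. deg p = 2. The shape is more complex than any degree-1 curve.
2. From the axis intercepts and sections: it misses every integer gridline on the x-axis.
3. Solving for integer coefficients yields p as stated.

3*x^2 - 3*x*y - 2*y^2 + 3*y + 1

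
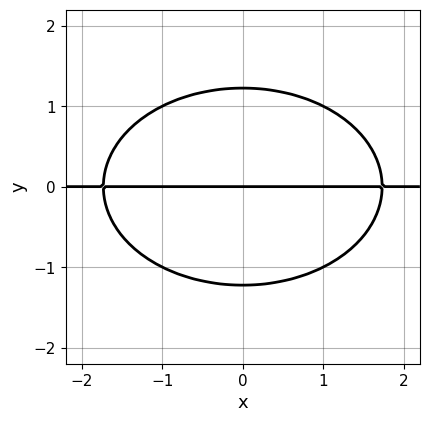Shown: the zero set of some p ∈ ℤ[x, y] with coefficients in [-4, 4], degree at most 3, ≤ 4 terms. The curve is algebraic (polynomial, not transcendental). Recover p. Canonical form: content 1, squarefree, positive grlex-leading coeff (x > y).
x^2*y + 2*y^3 - 3*y

(a) Degree: the shape is more complex than any degree-2 curve, so deg p = 3.
(b) Symmetries: mirror symmetry x ↦ −x ⇒ only even powers of x.
(c) Observable constraints: it crosses the y-axis at the gridline y = 0; every point of the x-axis in the box is on the curve.
(d) Assembling these constraints gives the stated polynomial.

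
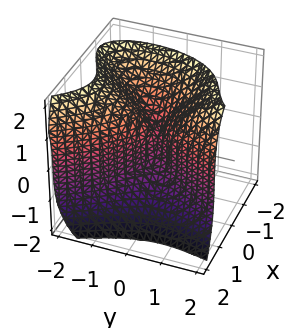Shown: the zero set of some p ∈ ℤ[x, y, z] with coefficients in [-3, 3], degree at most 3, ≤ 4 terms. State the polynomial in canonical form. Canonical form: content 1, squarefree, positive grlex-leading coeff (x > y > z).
Degree: a generic line meets the surface in up to 3 points, so deg p = 3.
From the visible intercepts: it meets the z-axis at z = 0 (among the integer gridlines); it meets the y-axis at y = 0 (among the integer gridlines).
Putting this together gives p.

3*x^3 + z^3 + 3*x*y - 3*y^2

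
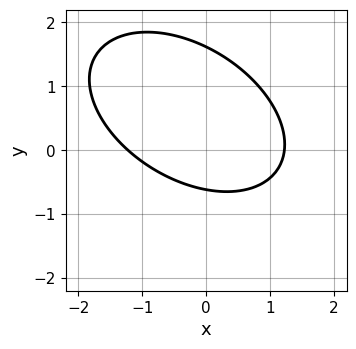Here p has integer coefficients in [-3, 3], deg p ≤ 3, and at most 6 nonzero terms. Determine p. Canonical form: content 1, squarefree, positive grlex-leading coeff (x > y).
1. deg p = 2. The shape is more complex than any degree-1 curve.
2. Matching integer coefficients to the picture gives p.

2*x^2 + 2*x*y + 3*y^2 - 3*y - 3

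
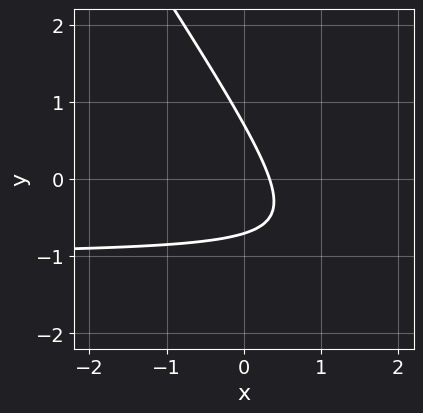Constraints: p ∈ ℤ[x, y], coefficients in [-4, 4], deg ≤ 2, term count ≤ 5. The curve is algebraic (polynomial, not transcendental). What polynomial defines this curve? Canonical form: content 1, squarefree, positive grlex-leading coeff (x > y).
(a) The degree is 2 — a generic line meets the curve in up to 2 points.
(b) Putting this together gives p.

3*x*y + 2*y^2 + 3*x - 1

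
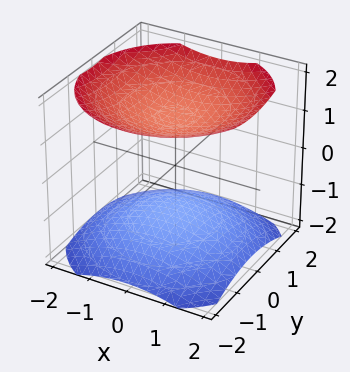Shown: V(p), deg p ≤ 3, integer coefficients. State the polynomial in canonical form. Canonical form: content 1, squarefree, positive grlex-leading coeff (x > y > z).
x^2 + y^2 - 2*z^2 + 3

I count 2 distinct pieces. Treating them together as one polynomial.
Degree: two sheets facing apart; a quadric, so deg p = 2.
Symmetry: every cross-section ⟂ z is a circle, so x, y appear only via x² + y²; the z ↦ −z reflection is a symmetry, so z appears only in even powers.
Checking where it meets the axes: no x-intercept at any integer in the box; it misses every integer gridline on the y-axis.
Fitting integer coefficients to these (and the overall shape) gives p.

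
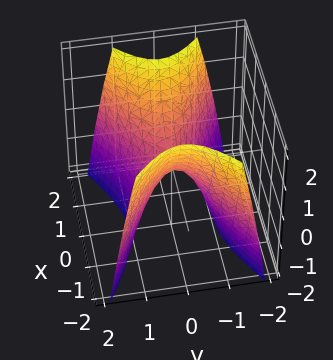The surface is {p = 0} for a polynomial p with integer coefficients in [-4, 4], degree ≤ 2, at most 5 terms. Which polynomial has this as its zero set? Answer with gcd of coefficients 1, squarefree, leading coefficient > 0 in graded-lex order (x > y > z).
Degree: a hyperbolic paraboloid; a quadric, so deg p = 2.
Symmetries: the x ↦ −x reflection is a symmetry, so x appears only in even powers; the y ↦ −y reflection is a symmetry, so y appears only in even powers.
From the axis intercepts and sections: one x-axis crossing is at x = 0; it meets the y-axis at y = 0 (among the integer gridlines).
Solving for integer coefficients yields p as stated.

x^2 - 2*y^2 - z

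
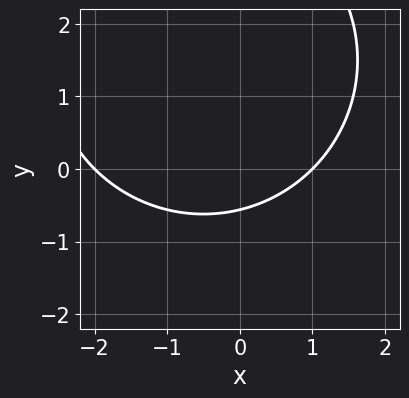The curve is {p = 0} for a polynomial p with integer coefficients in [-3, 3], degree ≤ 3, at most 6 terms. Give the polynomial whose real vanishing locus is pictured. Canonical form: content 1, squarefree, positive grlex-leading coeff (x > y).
(a) Degree: a generic line meets the curve in up to 2 points, so deg p = 2.
(b) From the axis intercepts and sections: among the integer gridlines, it crosses the x-axis at x ∈ {-2, 1}.
(c) Assembling these constraints gives the stated polynomial.

x^2 + y^2 + x - 3*y - 2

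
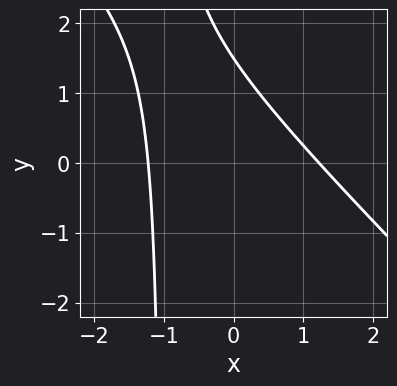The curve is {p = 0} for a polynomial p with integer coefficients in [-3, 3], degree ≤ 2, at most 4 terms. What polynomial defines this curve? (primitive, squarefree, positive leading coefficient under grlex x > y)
2*x^2 + 2*x*y + 2*y - 3

First, deg p = 2. A generic line meets the curve in up to 2 points.
Finally, the integer polynomial consistent with all of this is the stated p.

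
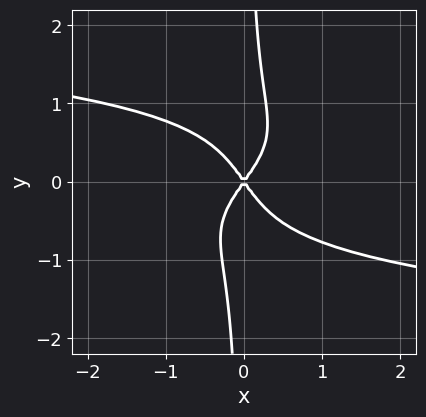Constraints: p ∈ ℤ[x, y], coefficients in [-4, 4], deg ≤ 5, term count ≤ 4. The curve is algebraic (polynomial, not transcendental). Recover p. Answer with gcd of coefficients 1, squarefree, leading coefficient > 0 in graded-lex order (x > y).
1. The degree is 4 — no degree-3 curve has this shape.
2. From the visible intercepts: it crosses the y-axis at the gridline y = 0; it meets the x-axis at x = 0 (among the integer gridlines).
3. Together with the visible shape, these determine p as stated.

3*x*y^3 + 2*x^2 - y^2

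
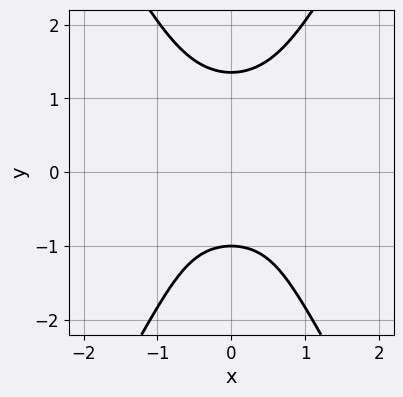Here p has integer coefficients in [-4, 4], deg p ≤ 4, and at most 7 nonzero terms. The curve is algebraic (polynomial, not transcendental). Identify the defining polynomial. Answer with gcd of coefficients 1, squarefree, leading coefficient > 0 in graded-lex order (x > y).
x^4 + 3*x^2*y^2 - y^4 + y + 2

(a) The degree is 4 — a generic line meets the curve in up to 4 points.
(b) Symmetries: mirror symmetry x ↦ −x ⇒ only even powers of x.
(c) From the visible intercepts: it meets the y-axis at y = -1 (among the integer gridlines); it misses every integer gridline on the x-axis.
(d) Together with the visible shape, these determine p as stated.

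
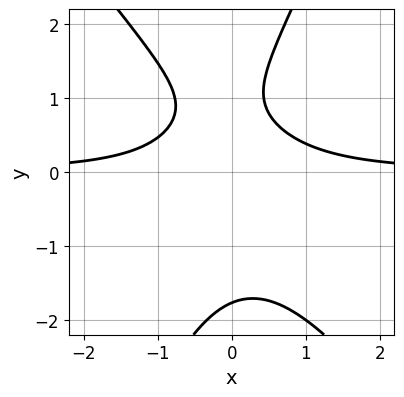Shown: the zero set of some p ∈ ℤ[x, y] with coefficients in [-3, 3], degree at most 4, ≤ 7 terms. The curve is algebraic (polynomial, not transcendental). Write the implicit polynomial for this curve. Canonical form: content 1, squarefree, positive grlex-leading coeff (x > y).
3*x^2*y + x*y^2 - y^3 + 2*y - 2

1. The degree is 3 — no degree-2 curve has this shape.
2. Reading off the gridlines: the curve avoids every integer x-axis point in the box.
3. Putting this together gives p.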